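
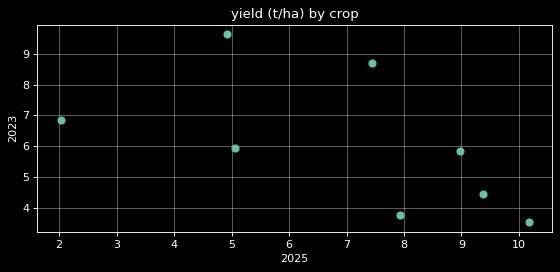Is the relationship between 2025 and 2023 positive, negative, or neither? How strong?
negative, moderate

Points are negatively correlated; moderate (|r| ≈ 0.6).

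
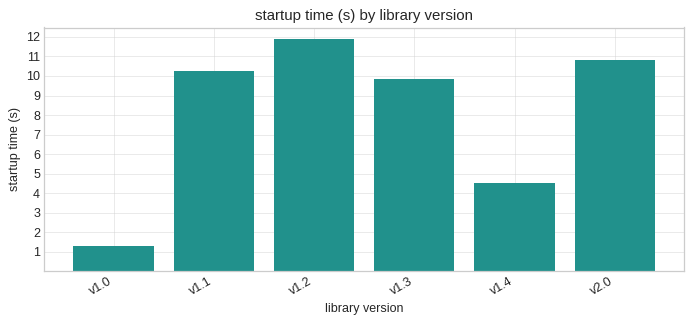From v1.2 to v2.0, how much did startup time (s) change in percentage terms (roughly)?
v1.2 ≈ 12, v2.0 ≈ 11; (11 − 12) / 12 ≈ -8.3%.

≈ -8.3%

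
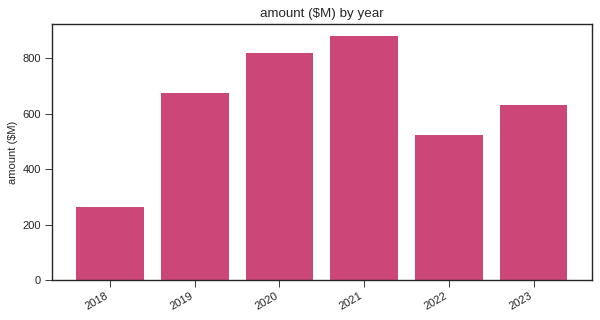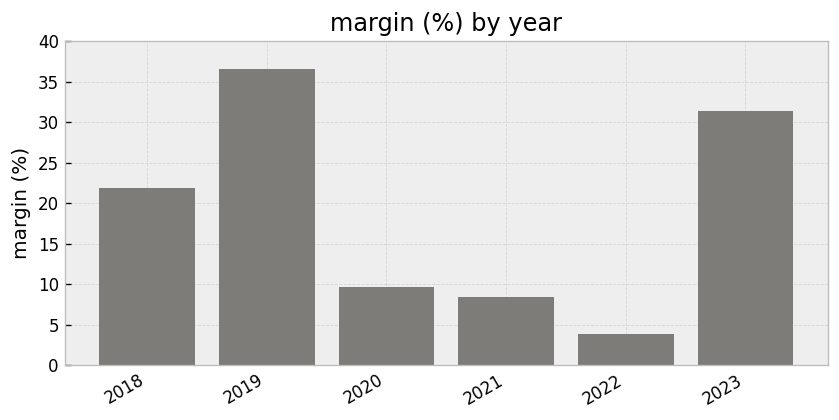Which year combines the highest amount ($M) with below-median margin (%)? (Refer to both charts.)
2021

Chart 2 median margin (%) ≈ 15; below-median years: 2020, 2021, 2022. Among those, 2021 has the highest amount ($M) (≈ 900).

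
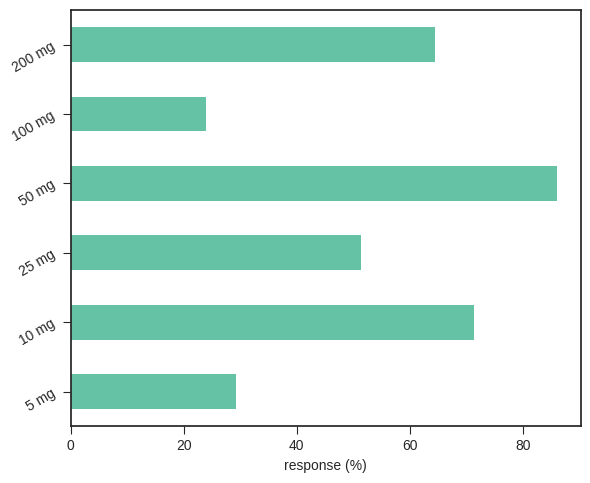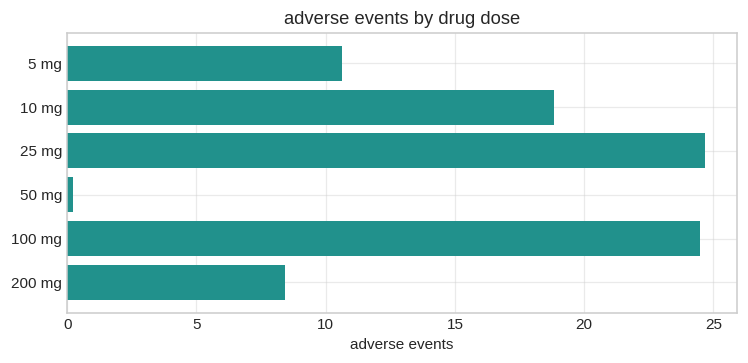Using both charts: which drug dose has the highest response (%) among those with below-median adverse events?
50 mg

Chart 2 median adverse events ≈ 15; below-median drug doses: 5 mg, 50 mg, 200 mg. Among those, 50 mg has the highest response (%) (≈ 90).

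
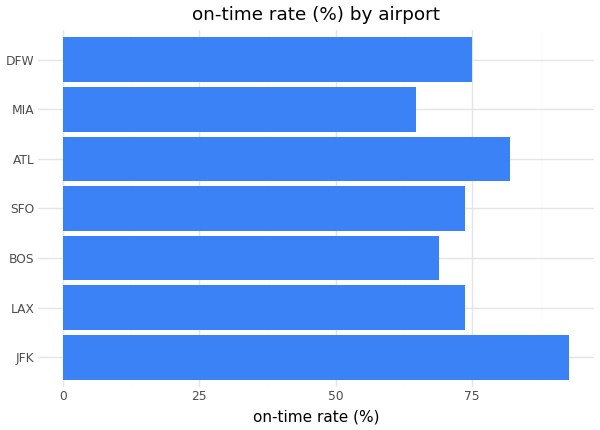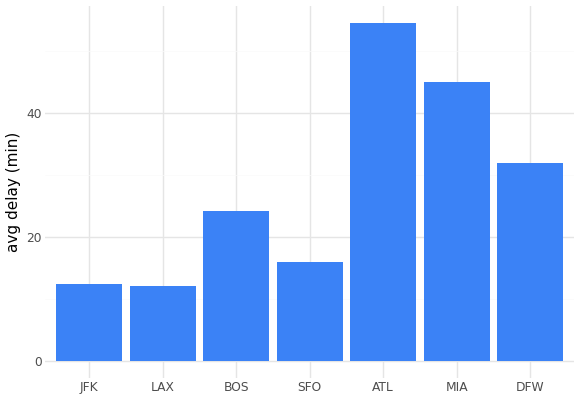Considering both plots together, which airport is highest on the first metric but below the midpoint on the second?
Chart 2 median avg delay (min) ≈ 25; below-median airports: JFK, LAX, SFO. Among those, JFK has the highest on-time rate (%) (≈ 90).

JFK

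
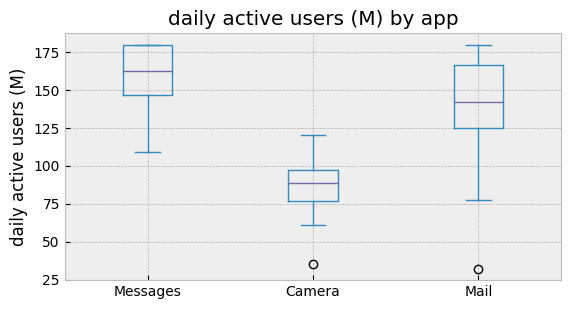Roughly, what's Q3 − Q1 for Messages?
Q3 ≈ 180, Q1 ≈ 150; IQR ≈ 30.

≈ 30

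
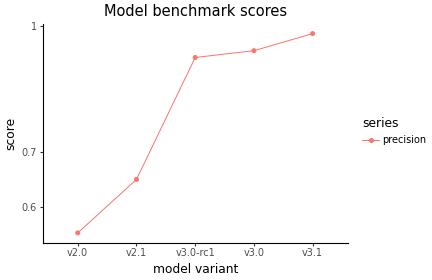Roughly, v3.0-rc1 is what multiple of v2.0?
v3.0-rc1 ≈ 0.90, v2.0 ≈ 0.55; 0.90/0.55 ≈ 1.64.

≈ 1.64×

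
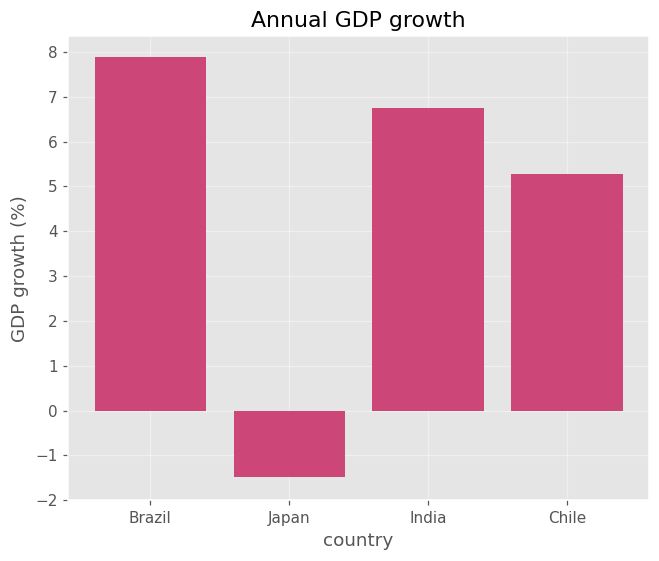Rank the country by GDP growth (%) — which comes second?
India

Top 3: Brazil ≈ 8, India ≈ 7, Chile ≈ 5.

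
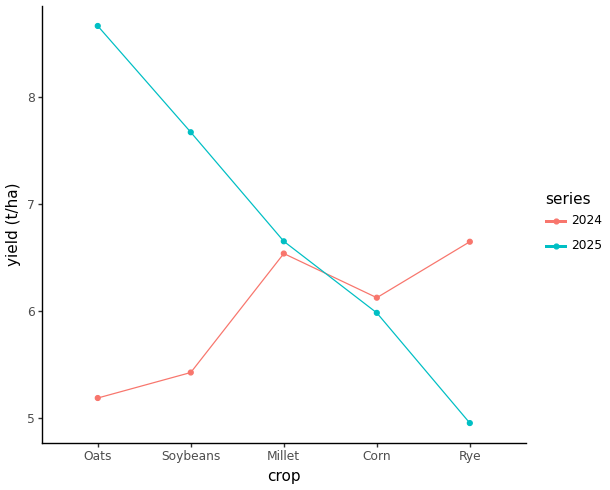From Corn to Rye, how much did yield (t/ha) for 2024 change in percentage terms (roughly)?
Corn ≈ 6.0, Rye ≈ 6.5; (6.5 − 6.0) / 6.0 ≈ +8.3%.

≈ +8.3%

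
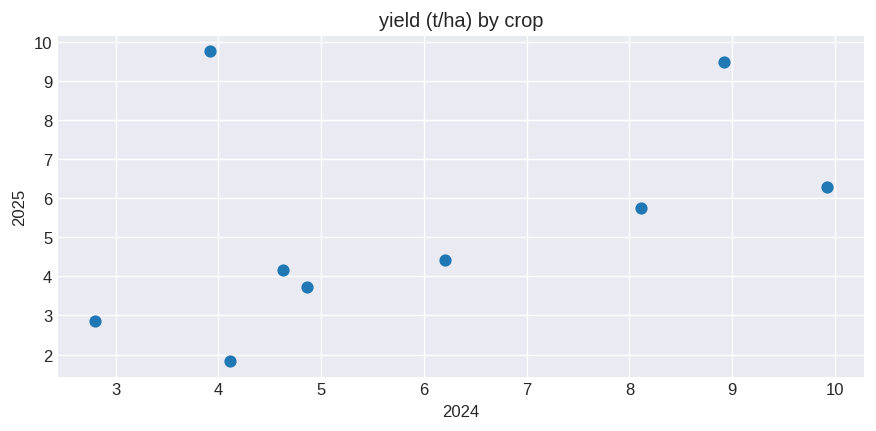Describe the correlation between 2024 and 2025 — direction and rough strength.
Points are positively correlated; moderate (|r| ≈ 0.5).

positive, moderate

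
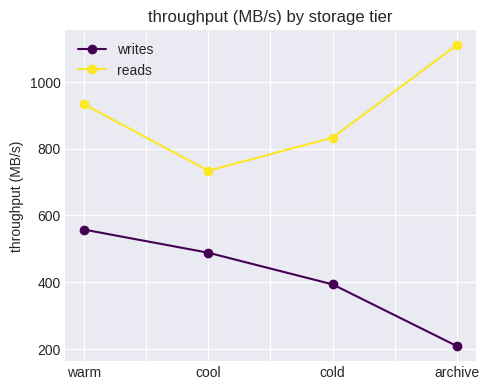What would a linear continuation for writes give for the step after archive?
≈ 50

Last three: 500, 400, 200 → slope ≈ -150/step → next ≈ 50.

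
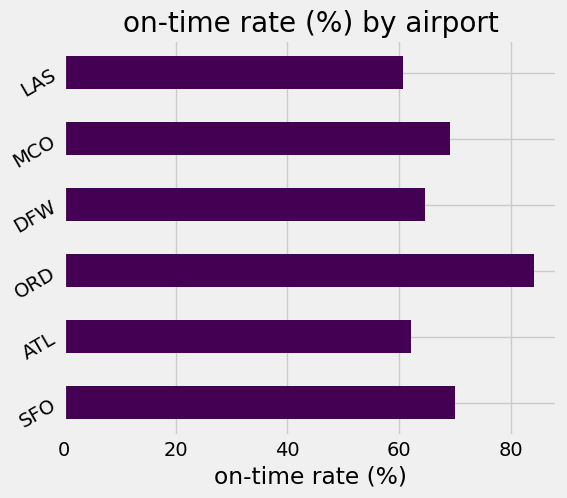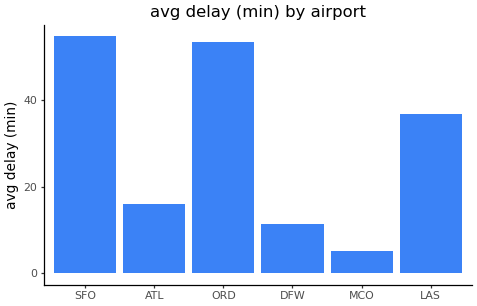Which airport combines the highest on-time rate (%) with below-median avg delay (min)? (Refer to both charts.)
MCO

Chart 2 median avg delay (min) ≈ 30; below-median airports: ATL, DFW, MCO. Among those, MCO has the highest on-time rate (%) (≈ 70).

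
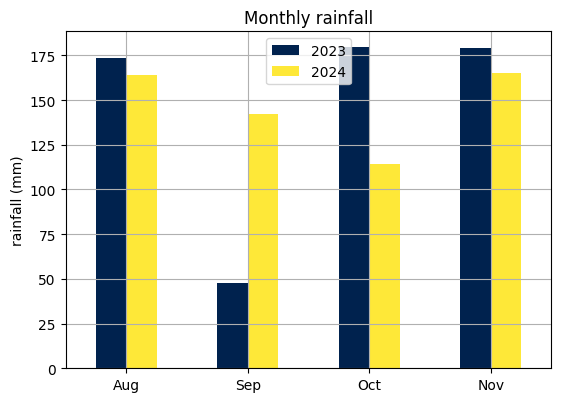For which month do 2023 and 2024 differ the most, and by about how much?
Sep: 2023 ≈ 40, 2024 ≈ 140 → gap ≈ 100. Next-largest (Oct) is only ≈ 60.

Sep, ≈ 100 mm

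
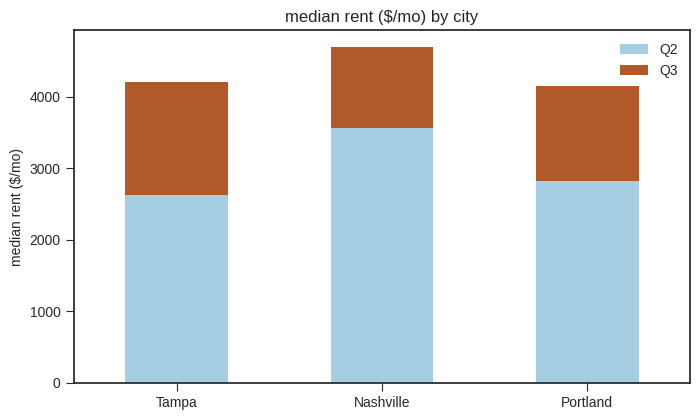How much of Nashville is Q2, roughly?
≈ 3500

Q2 top ≈ 3500, bottom ≈ 0; segment ≈ 3500.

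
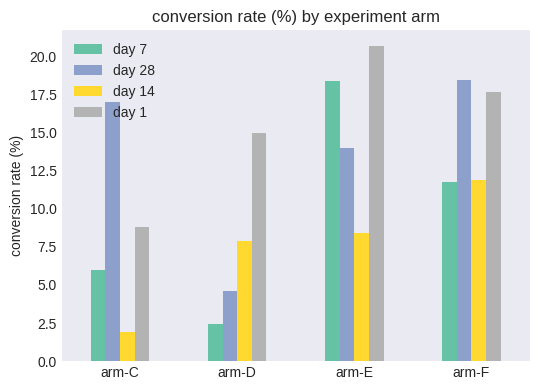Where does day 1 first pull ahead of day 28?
arm-D

arm-C: day 1 ≈ 8 vs day 28 ≈ 18 (not yet); arm-D: day 1 ≈ 14 vs day 28 ≈ 4 (first crossover).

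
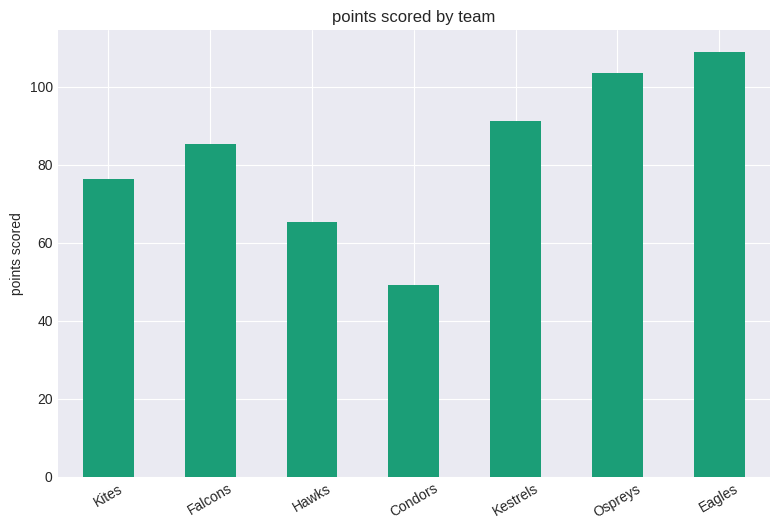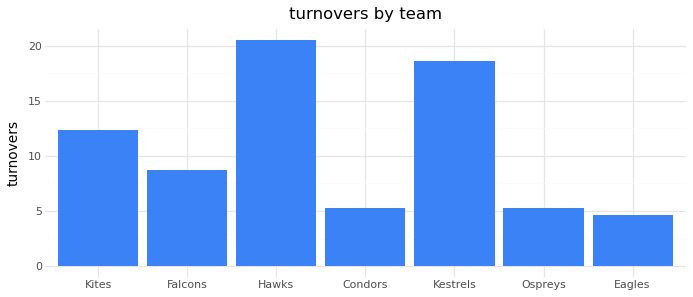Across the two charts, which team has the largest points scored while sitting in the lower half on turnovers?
Eagles

Chart 2 median turnovers ≈ 8; below-median teams: Condors, Ospreys, Eagles. Among those, Eagles has the highest points scored (≈ 110).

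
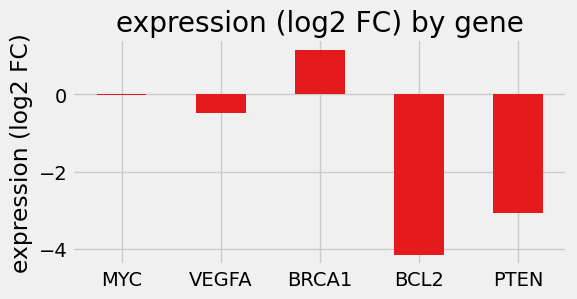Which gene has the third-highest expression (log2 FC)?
Top 4: BRCA1 ≈ 1.0, MYC ≈ 0.0, VEGFA ≈ -0.5, PTEN ≈ -3.0.

VEGFA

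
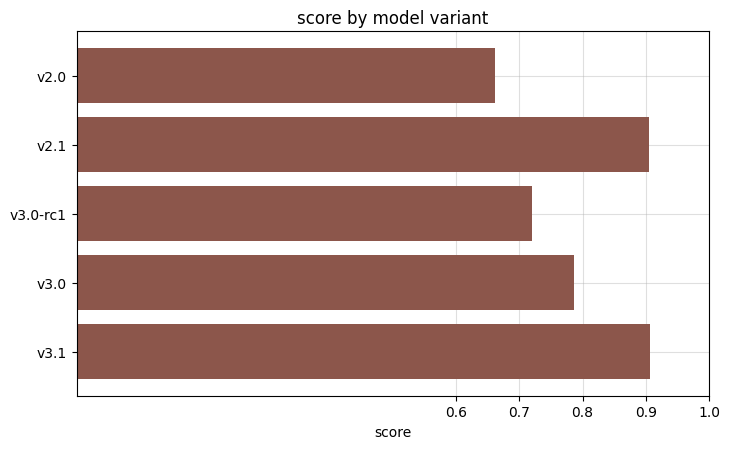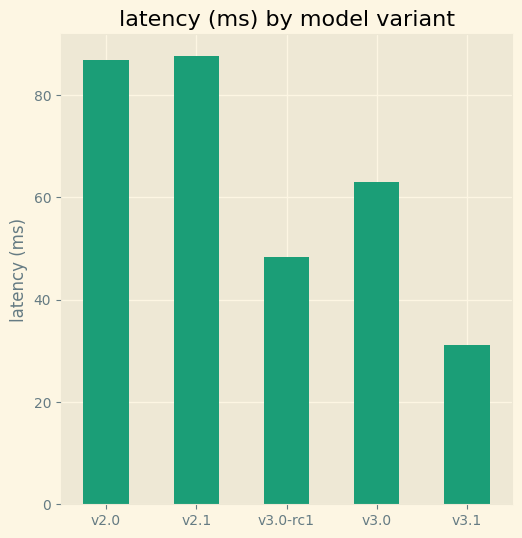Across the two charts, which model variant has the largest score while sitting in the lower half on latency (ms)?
Chart 2 median latency (ms) ≈ 60; below-median model variants: v3.0-rc1, v3.1. Among those, v3.1 has the highest score (≈ 0.9).

v3.1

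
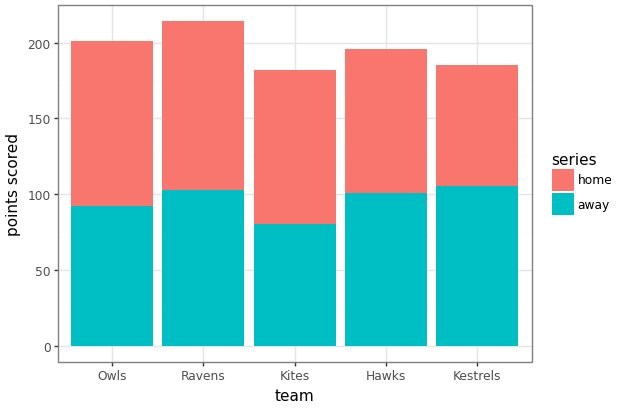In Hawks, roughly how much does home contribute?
≈ 100

home top ≈ 200, bottom ≈ 100; segment ≈ 100.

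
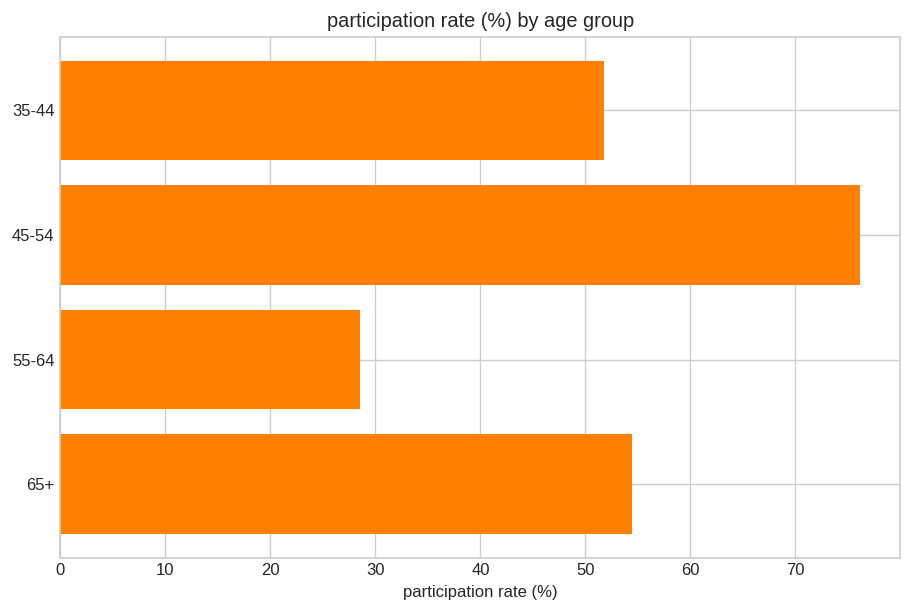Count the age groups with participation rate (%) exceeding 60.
1

Above 60: 45-54.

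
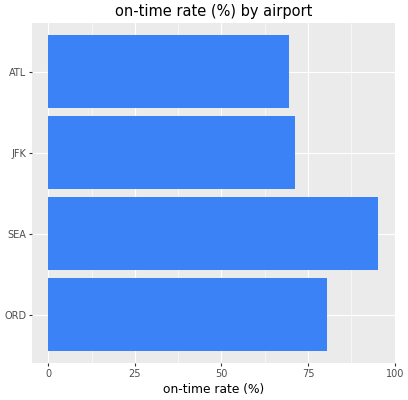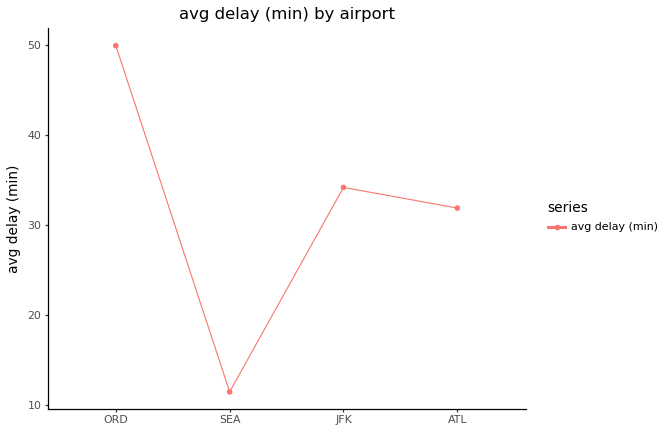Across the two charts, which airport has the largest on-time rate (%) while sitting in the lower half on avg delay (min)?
SEA

Chart 2 median avg delay (min) ≈ 35; below-median airports: SEA, ATL. Among those, SEA has the highest on-time rate (%) (≈ 100).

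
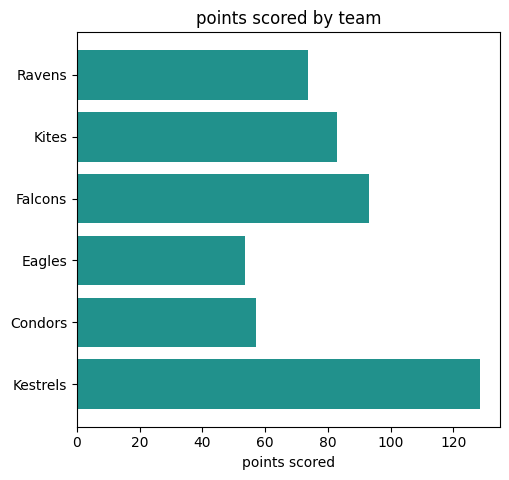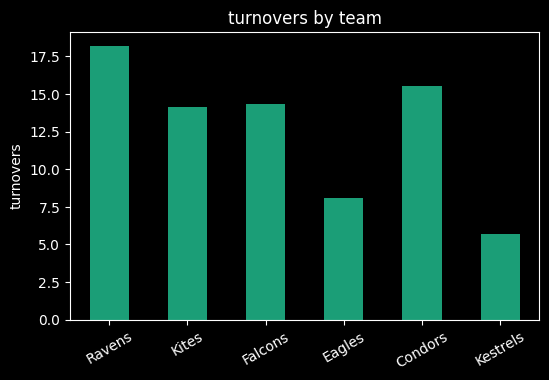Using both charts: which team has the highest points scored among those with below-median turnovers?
Kestrels

Chart 2 median turnovers ≈ 14; below-median teams: Kites, Eagles, Kestrels. Among those, Kestrels has the highest points scored (≈ 120).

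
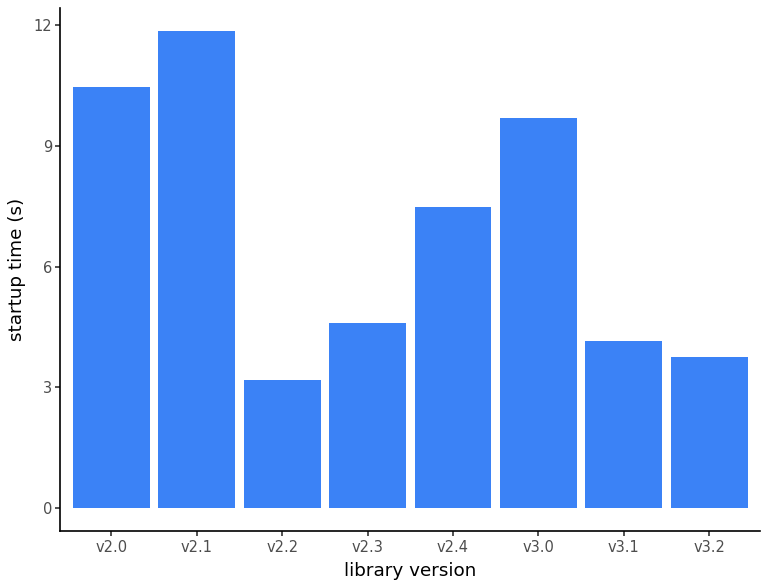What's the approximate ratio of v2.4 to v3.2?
v2.4 ≈ 7, v3.2 ≈ 4; 7/4 ≈ 1.75.

≈ 1.75×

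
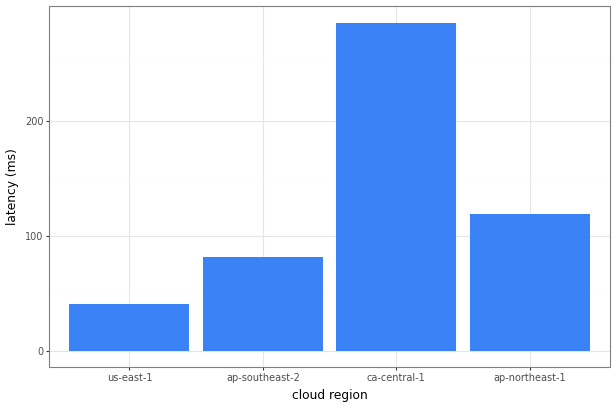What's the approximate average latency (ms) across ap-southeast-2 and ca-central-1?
≈ 175

(75 + 275) / 2 ≈ 175.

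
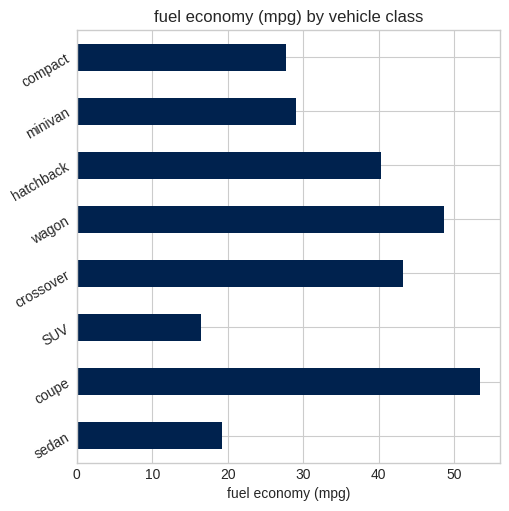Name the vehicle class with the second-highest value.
wagon

Top 3: coupe ≈ 55, wagon ≈ 50, crossover ≈ 45.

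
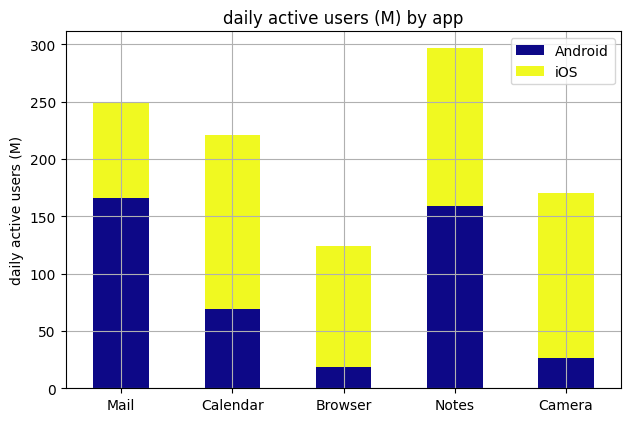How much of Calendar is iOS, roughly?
≈ 150

iOS top ≈ 225, bottom ≈ 75; segment ≈ 150.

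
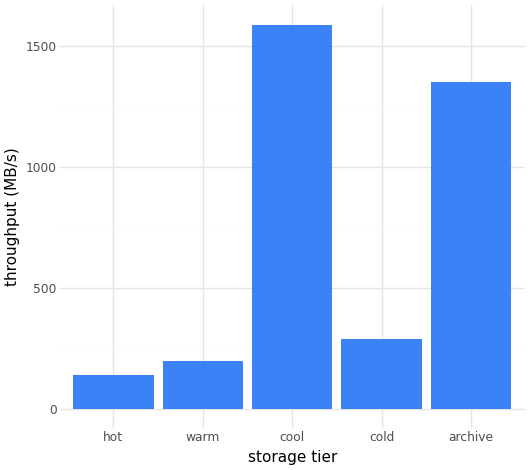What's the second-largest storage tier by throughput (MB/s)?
archive

Top 3: cool ≈ 1600, archive ≈ 1400, cold ≈ 200.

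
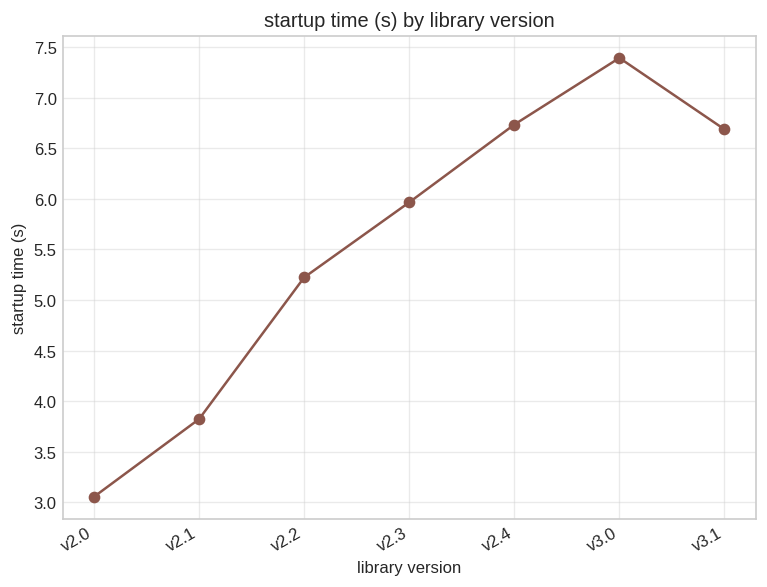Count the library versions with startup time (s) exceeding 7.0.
Above 7.0: v3.0.

1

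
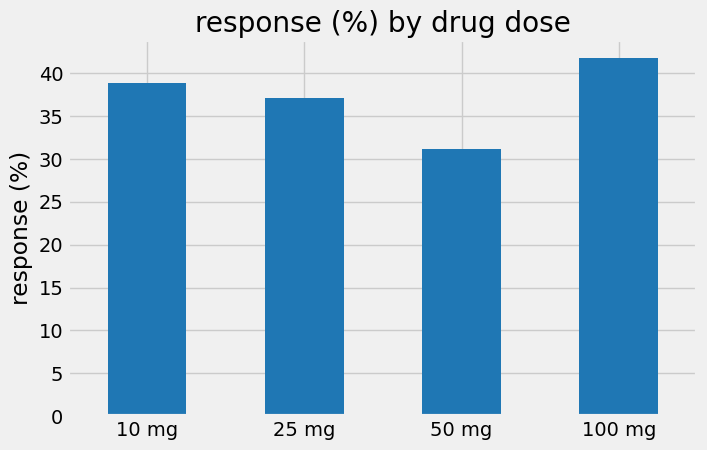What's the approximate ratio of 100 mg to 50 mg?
≈ 1.33×

100 mg ≈ 40, 50 mg ≈ 30; 40/30 ≈ 1.33.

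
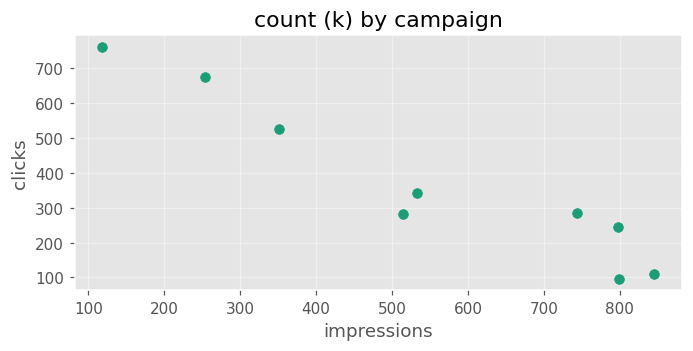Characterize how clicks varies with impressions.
Points are negatively correlated; strong (|r| ≈ 1.0).

negative, strong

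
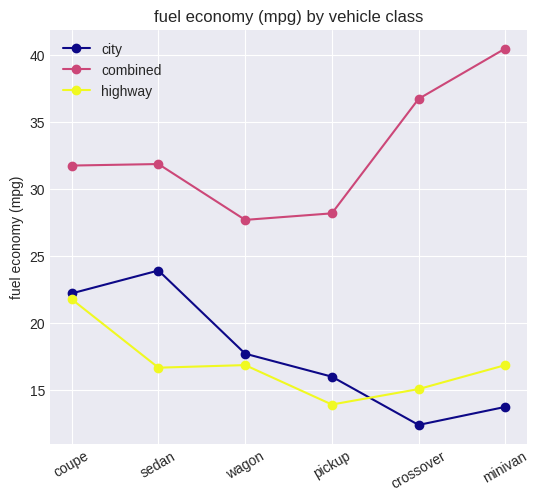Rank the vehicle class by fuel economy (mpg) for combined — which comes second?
Top 3 for combined: minivan ≈ 40, crossover ≈ 35, sedan ≈ 30.

crossover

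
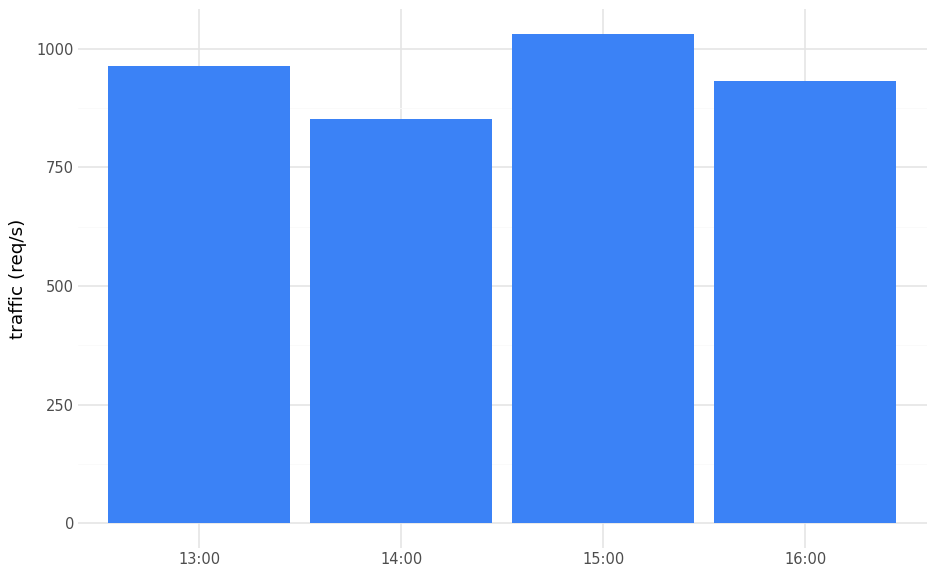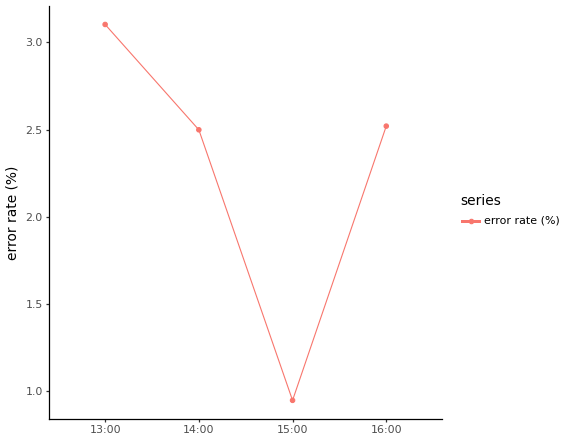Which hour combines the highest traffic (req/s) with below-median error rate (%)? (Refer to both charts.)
15:00

Chart 2 median error rate (%) ≈ 2.5; below-median hours: 14:00, 15:00. Among those, 15:00 has the highest traffic (req/s) (≈ 1000).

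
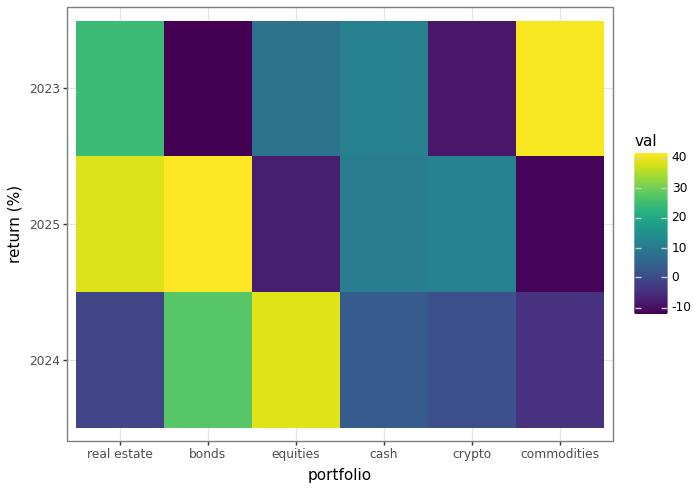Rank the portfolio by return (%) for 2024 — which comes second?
bonds

Top 3 for 2024: equities ≈ 40, bonds ≈ 25, cash ≈ 5.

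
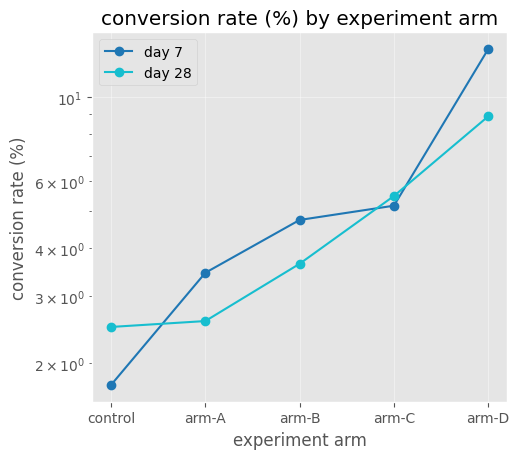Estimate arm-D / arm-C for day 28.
≈ 1.8×

arm-D ≈ 9, arm-C ≈ 5; 9/5 ≈ 1.8.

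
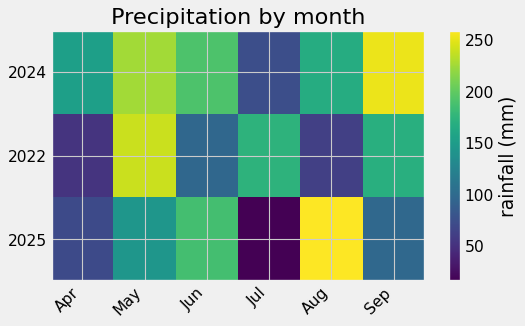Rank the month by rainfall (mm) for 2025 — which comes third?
May

Top 4 for 2025: Aug ≈ 250, Jun ≈ 175, May ≈ 150, Sep ≈ 100.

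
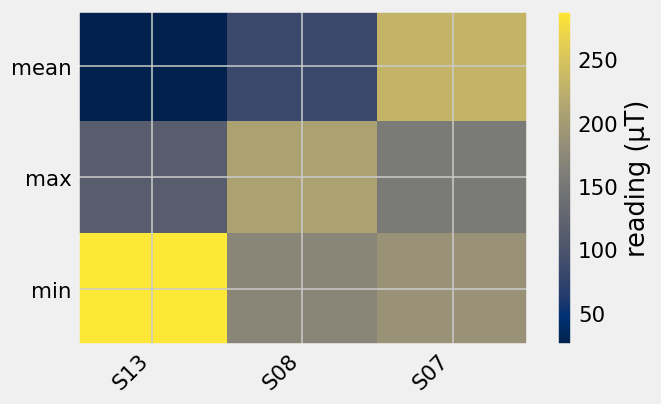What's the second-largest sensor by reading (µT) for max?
Top 3 for max: S08 ≈ 200, S07 ≈ 150, S13 ≈ 125.

S07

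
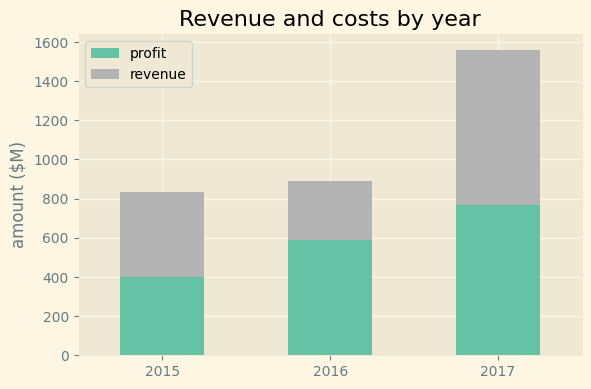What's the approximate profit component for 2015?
≈ 400

profit top ≈ 400, bottom ≈ 0; segment ≈ 400.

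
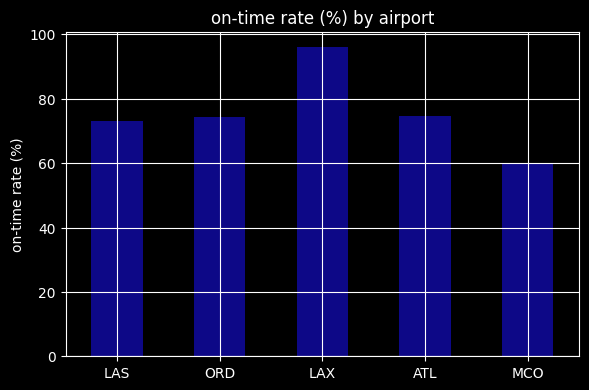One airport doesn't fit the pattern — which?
LAX ≈ 100; the rest sit between ≈ 60 and ≈ 70.

LAX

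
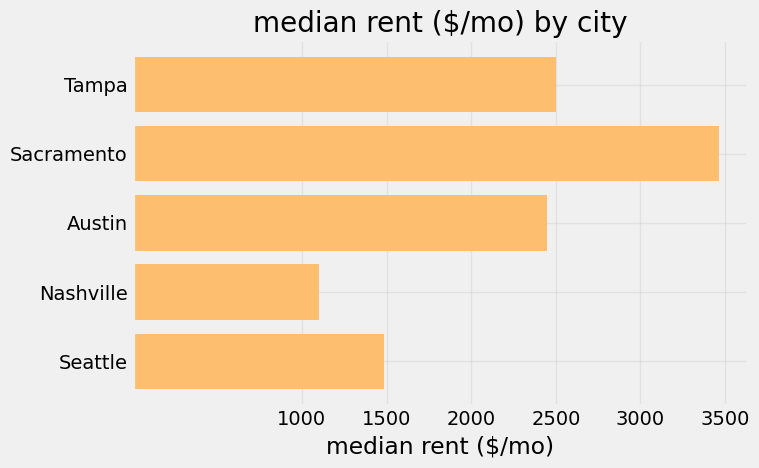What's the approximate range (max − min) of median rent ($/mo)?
Max Sacramento ≈ 3500, min Nashville ≈ 1000; range ≈ 2500.

≈ 2500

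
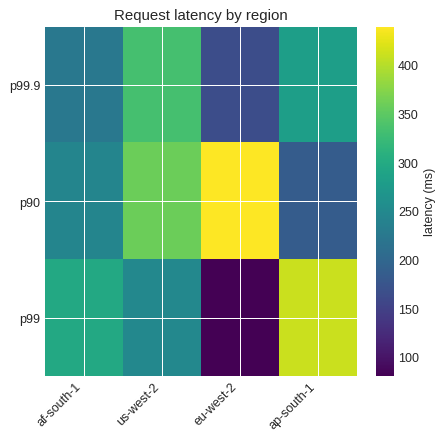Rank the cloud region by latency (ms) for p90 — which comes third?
Top 4 for p90: eu-west-2 ≈ 450, us-west-2 ≈ 350, af-south-1 ≈ 250, ap-south-1 ≈ 200.

af-south-1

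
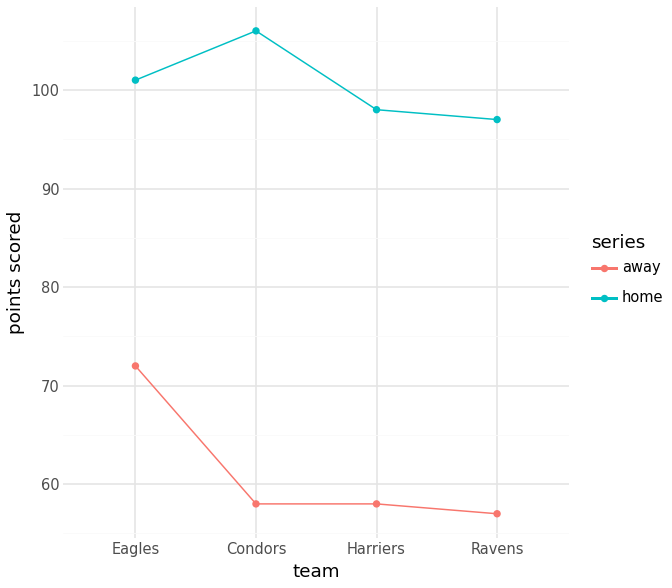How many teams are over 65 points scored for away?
Above 65: Eagles.

1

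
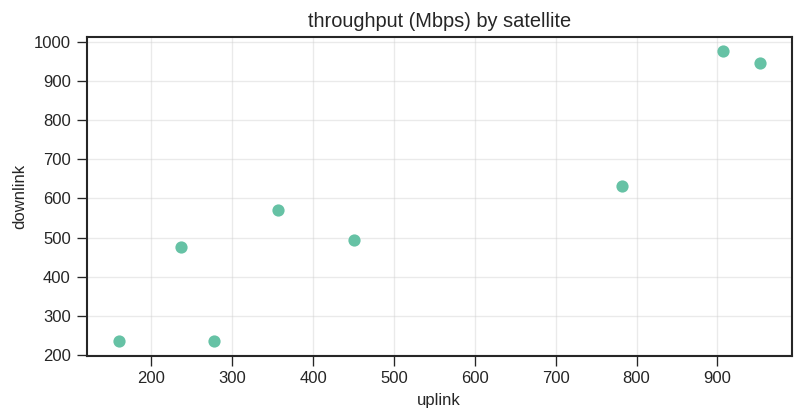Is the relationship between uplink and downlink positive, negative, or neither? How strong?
Points are positively correlated; strong (|r| ≈ 0.9).

positive, strong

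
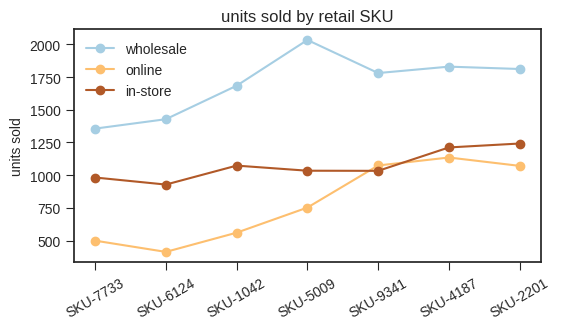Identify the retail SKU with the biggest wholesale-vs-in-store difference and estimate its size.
SKU-5009, ≈ 1000

SKU-5009: wholesale ≈ 2000, in-store ≈ 1000 → gap ≈ 1000. Next-largest (SKU-9341) is only ≈ 800.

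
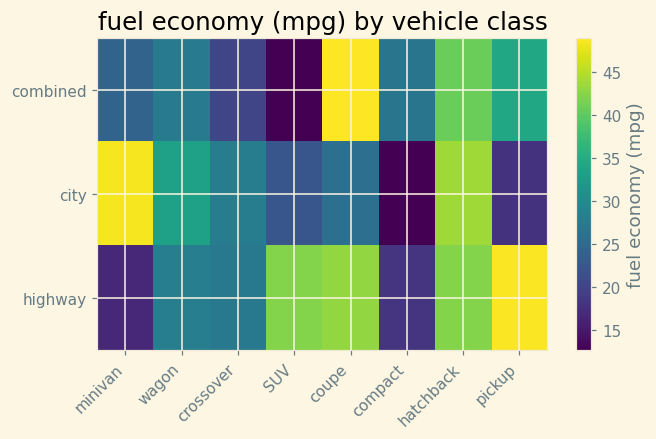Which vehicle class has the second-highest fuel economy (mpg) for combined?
Top 3 for combined: coupe ≈ 50, hatchback ≈ 40, pickup ≈ 35.

hatchback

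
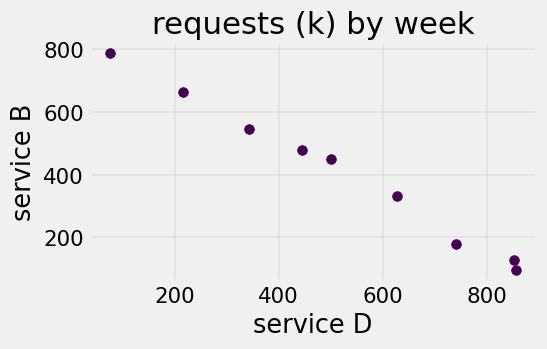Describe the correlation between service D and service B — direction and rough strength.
negative, strong

Points are negatively correlated; strong (|r| ≈ 1.0).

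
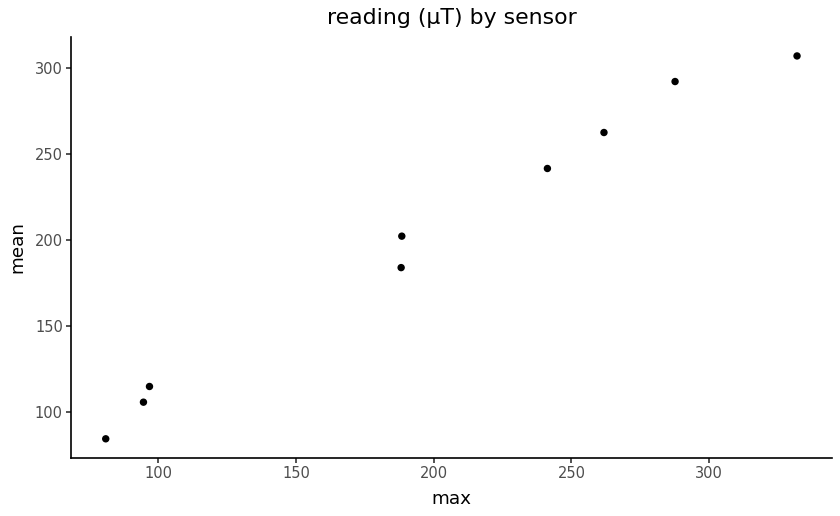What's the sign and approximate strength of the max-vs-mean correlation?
Points are positively correlated; strong (|r| ≈ 1.0).

positive, strong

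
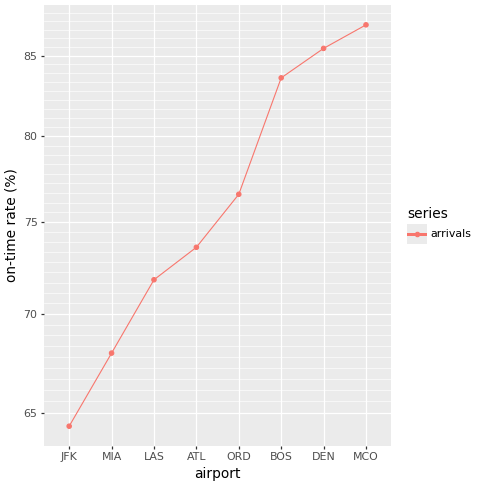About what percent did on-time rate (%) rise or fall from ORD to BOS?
≈ +10.5%

ORD ≈ 76, BOS ≈ 84; (84 − 76) / 76 ≈ +10.5%.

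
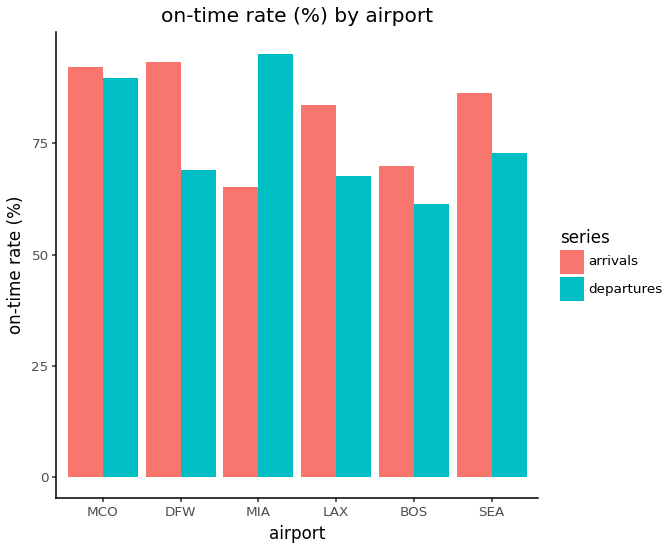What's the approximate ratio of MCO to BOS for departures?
MCO ≈ 90, BOS ≈ 60; 90/60 ≈ 1.5.

≈ 1.5×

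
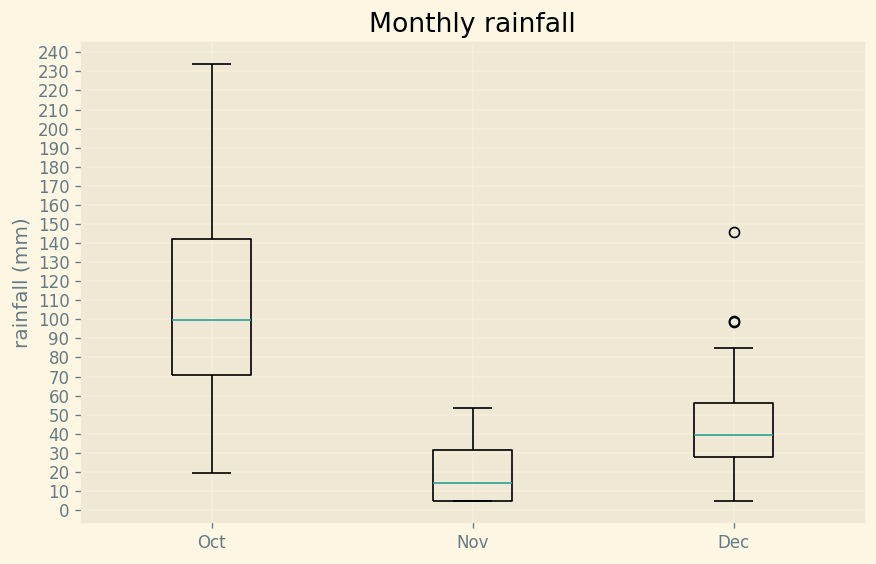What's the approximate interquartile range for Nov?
Q3 ≈ 30, Q1 ≈ 0; IQR ≈ 30.

≈ 30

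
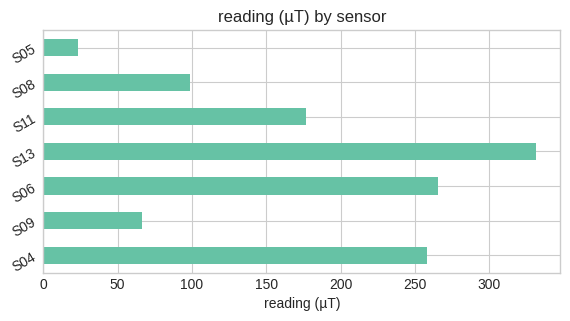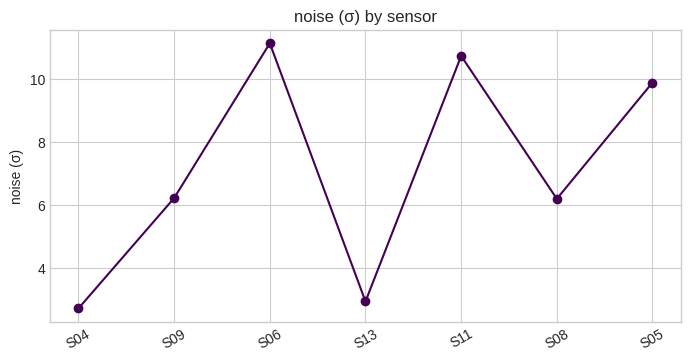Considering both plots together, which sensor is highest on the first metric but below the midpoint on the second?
Chart 2 median noise (σ) ≈ 6; below-median sensors: S04, S13, S08. Among those, S13 has the highest reading (µT) (≈ 350).

S13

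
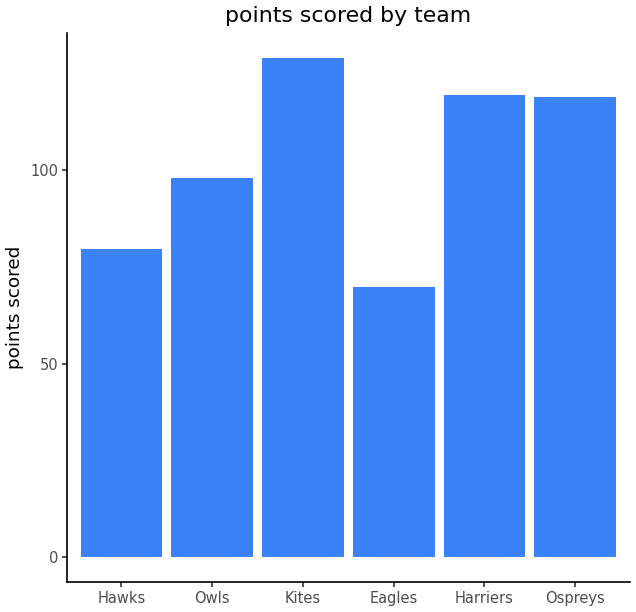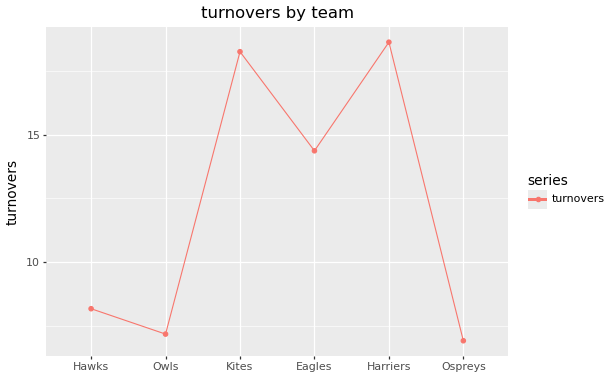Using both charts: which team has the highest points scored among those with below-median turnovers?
Ospreys

Chart 2 median turnovers ≈ 12; below-median teams: Hawks, Owls, Ospreys. Among those, Ospreys has the highest points scored (≈ 120).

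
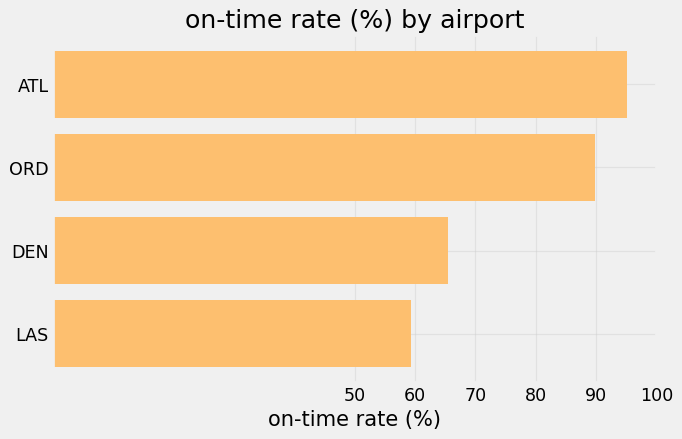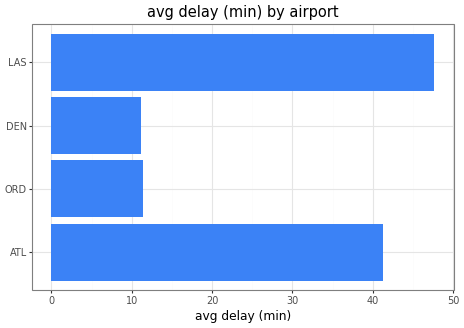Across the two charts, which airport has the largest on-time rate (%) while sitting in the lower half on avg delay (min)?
ORD

Chart 2 median avg delay (min) ≈ 25; below-median airports: ORD, DEN. Among those, ORD has the highest on-time rate (%) (≈ 90).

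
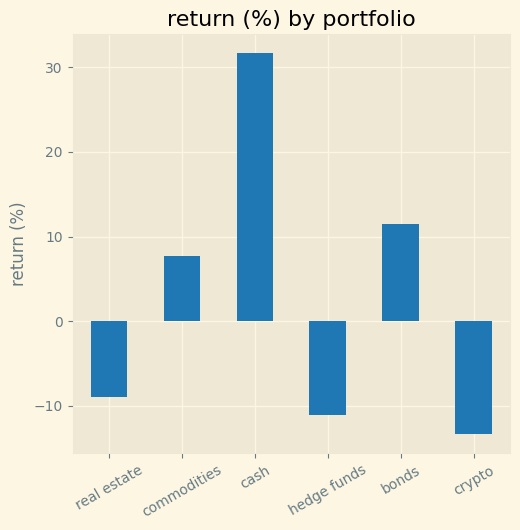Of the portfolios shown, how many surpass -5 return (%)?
3

Above -5: commodities, cash, bonds.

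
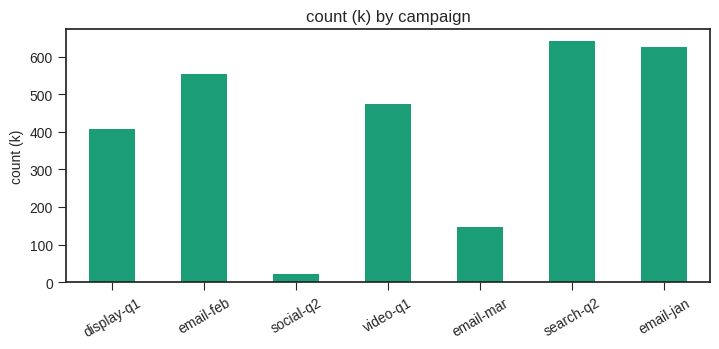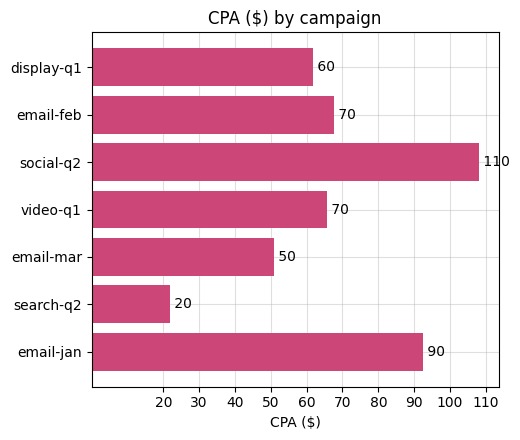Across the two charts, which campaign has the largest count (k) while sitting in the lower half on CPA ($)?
search-q2

Chart 2 median CPA ($) ≈ 70; below-median campaigns: display-q1, email-mar, search-q2. Among those, search-q2 has the highest count (k) (≈ 600).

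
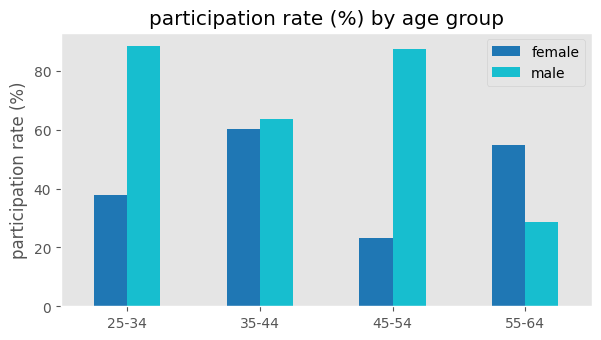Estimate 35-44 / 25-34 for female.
35-44 ≈ 60, 25-34 ≈ 40; 60/40 ≈ 1.5.

≈ 1.5×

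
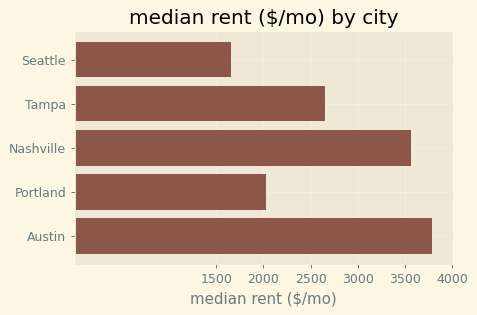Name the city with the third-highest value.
Tampa

Top 4: Austin ≈ 4000, Nashville ≈ 3500, Tampa ≈ 2500, Portland ≈ 2000.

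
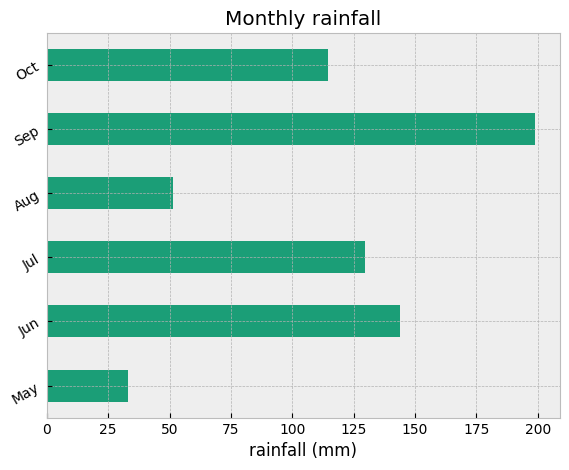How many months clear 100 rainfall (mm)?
4

Above 100: Jun, Jul, Sep, Oct.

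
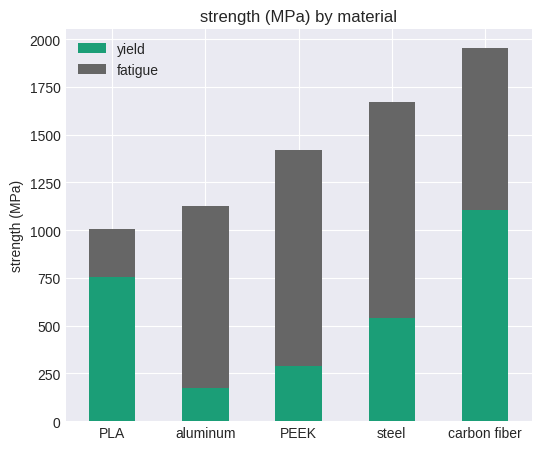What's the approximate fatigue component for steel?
fatigue top ≈ 1600, bottom ≈ 600; segment ≈ 1000.

≈ 1000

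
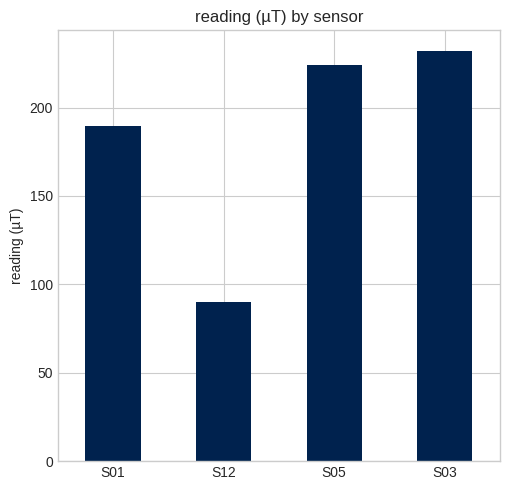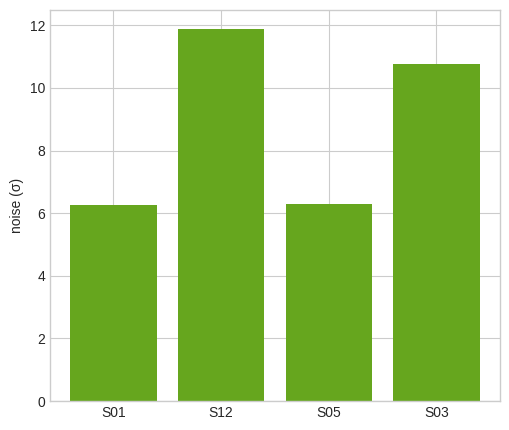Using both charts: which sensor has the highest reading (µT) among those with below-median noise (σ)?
Chart 2 median noise (σ) ≈ 8; below-median sensors: S01, S05. Among those, S05 has the highest reading (µT) (≈ 225).

S05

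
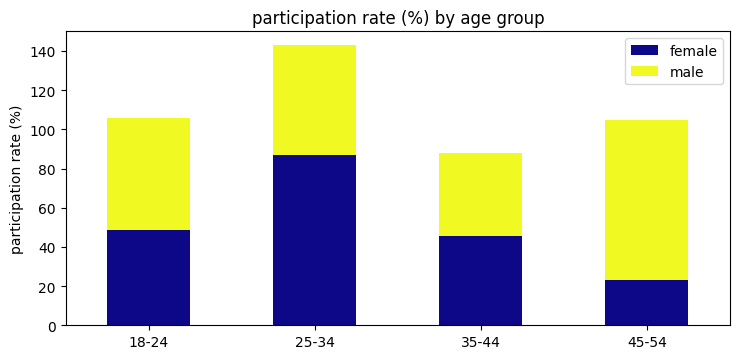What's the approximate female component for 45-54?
female top ≈ 20, bottom ≈ 0; segment ≈ 20.

≈ 20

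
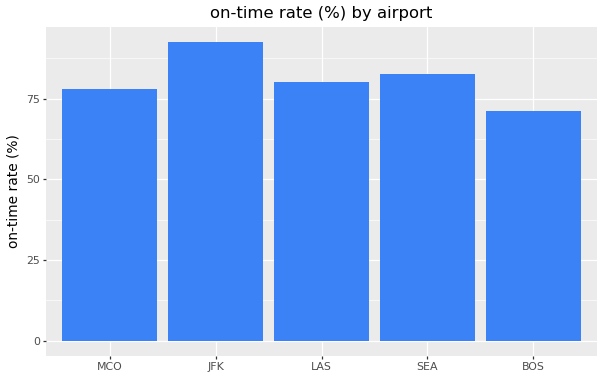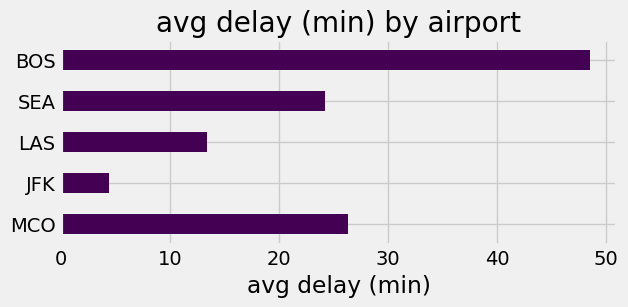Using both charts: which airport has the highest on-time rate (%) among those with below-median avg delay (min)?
Chart 2 median avg delay (min) ≈ 25; below-median airports: JFK, LAS. Among those, JFK has the highest on-time rate (%) (≈ 90).

JFK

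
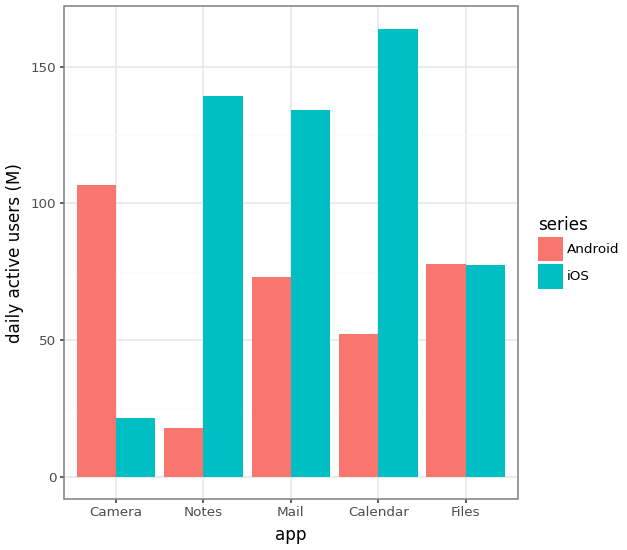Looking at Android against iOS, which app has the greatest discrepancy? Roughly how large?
Notes, ≈ 120 M

Notes: Android ≈ 20, iOS ≈ 140 → gap ≈ 120. Next-largest (Calendar) is only ≈ 100.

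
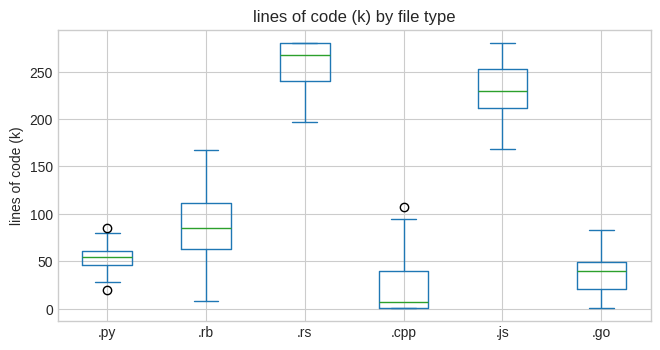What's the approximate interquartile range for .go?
≈ 25

Q3 ≈ 50, Q1 ≈ 25; IQR ≈ 25.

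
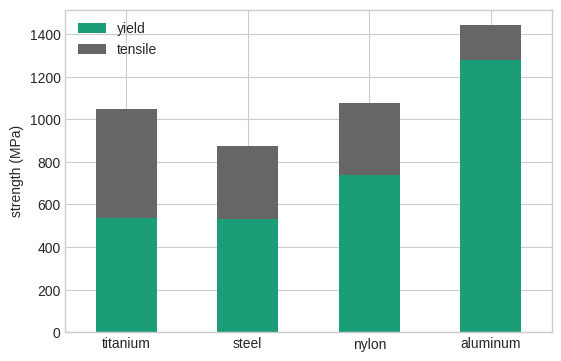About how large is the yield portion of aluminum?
yield top ≈ 1200, bottom ≈ 0; segment ≈ 1200.

≈ 1200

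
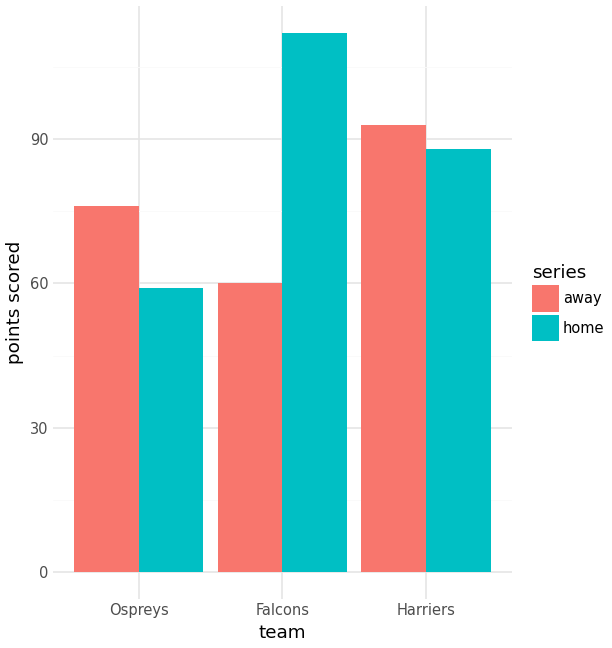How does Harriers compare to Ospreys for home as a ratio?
≈ 1.5×

Harriers ≈ 90, Ospreys ≈ 60; 90/60 ≈ 1.5.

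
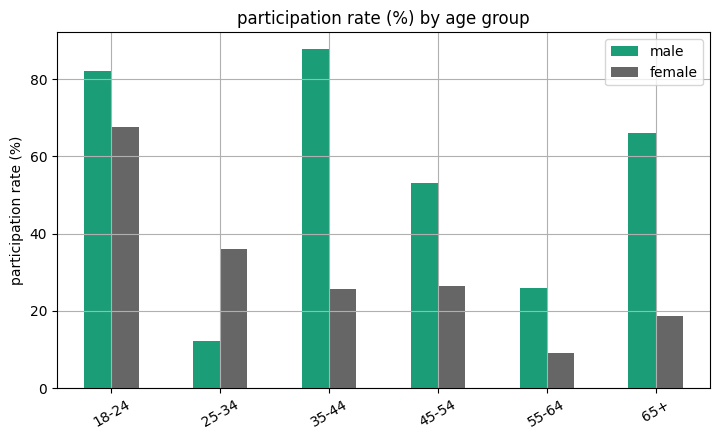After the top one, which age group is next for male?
18-24

Top 3 for male: 35-44 ≈ 90, 18-24 ≈ 80, 65+ ≈ 70.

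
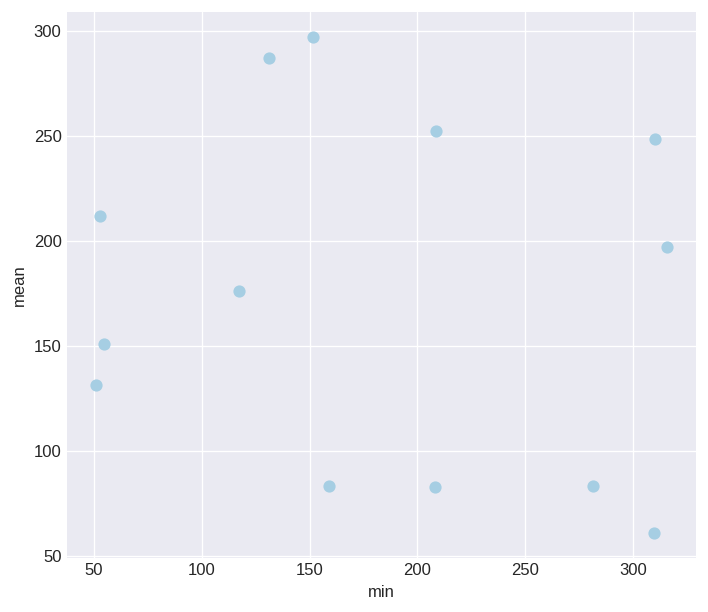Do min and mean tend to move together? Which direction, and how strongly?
no clear correlation

Points are roughly uncorrelated; weak (|r| ≈ 0.2).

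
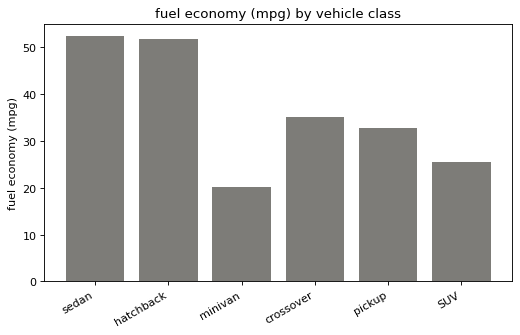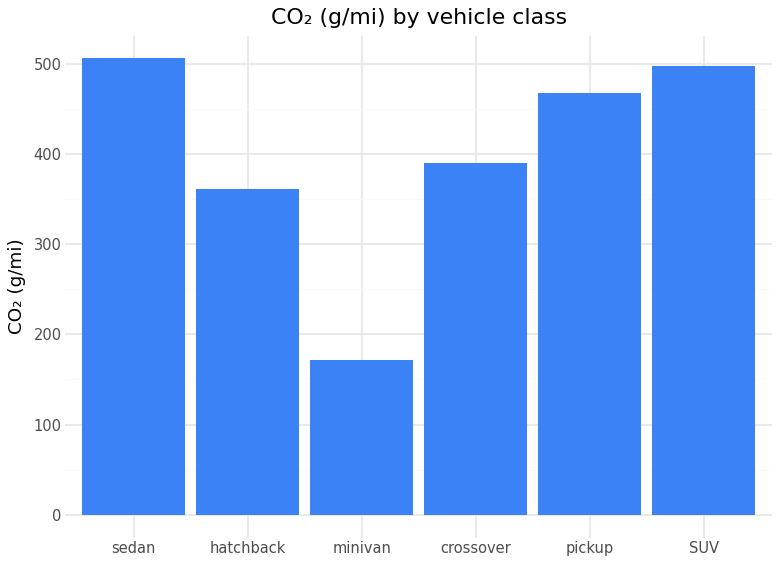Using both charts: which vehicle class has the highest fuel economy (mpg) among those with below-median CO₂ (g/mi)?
Chart 2 median CO₂ (g/mi) ≈ 450; below-median vehicle classes: hatchback, minivan, crossover. Among those, hatchback has the highest fuel economy (mpg) (≈ 50).

hatchback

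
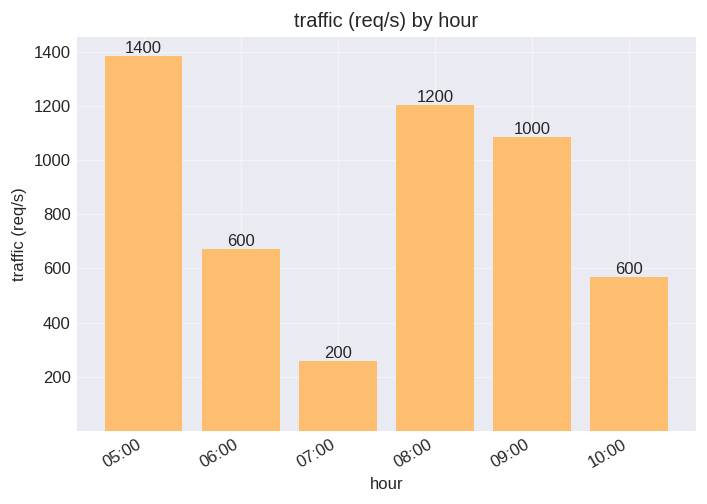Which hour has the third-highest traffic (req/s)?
09:00

Top 4: 05:00 ≈ 1400, 08:00 ≈ 1200, 09:00 ≈ 1000, 06:00 ≈ 600.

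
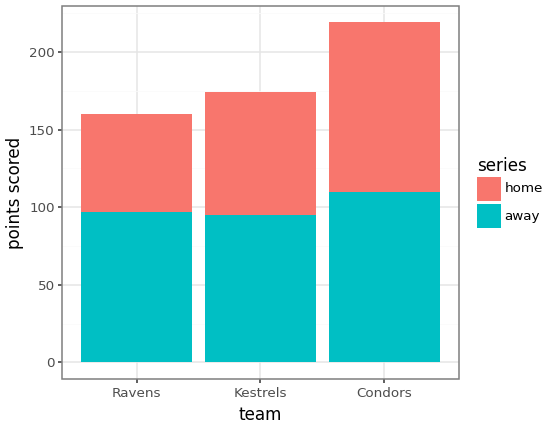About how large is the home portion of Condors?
home top ≈ 220, bottom ≈ 120; segment ≈ 100.

≈ 100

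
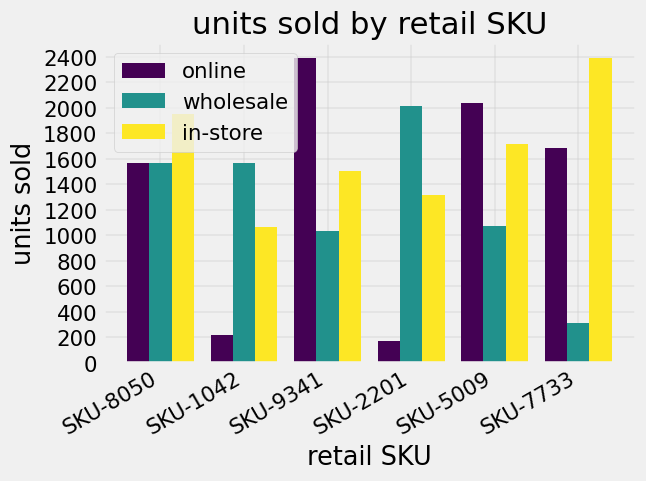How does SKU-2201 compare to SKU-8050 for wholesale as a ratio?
SKU-2201 ≈ 2000, SKU-8050 ≈ 1600; 2000/1600 ≈ 1.25.

≈ 1.25×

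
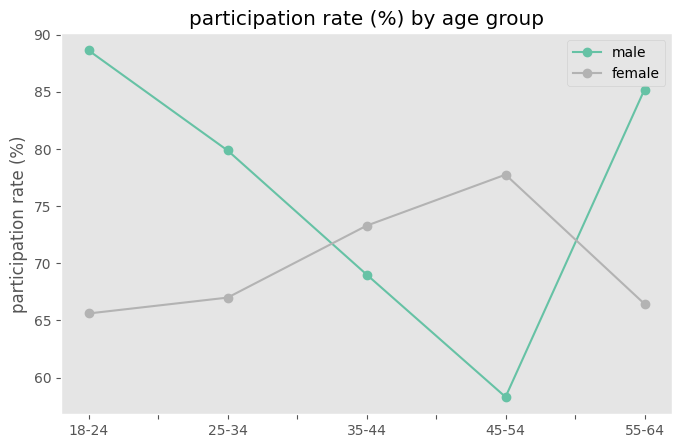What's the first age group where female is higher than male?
35-44

25-34: female ≈ 65 vs male ≈ 80 (not yet); 35-44: female ≈ 75 vs male ≈ 70 (first crossover).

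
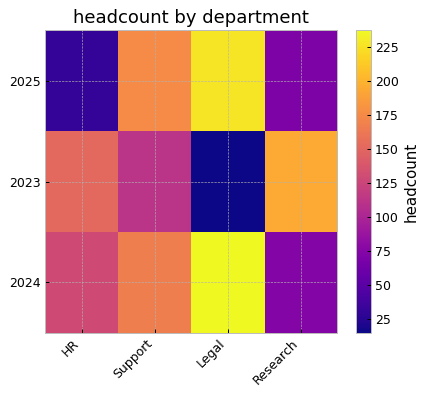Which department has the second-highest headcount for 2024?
Support

Top 3 for 2024: Legal ≈ 240, Support ≈ 160, HR ≈ 120.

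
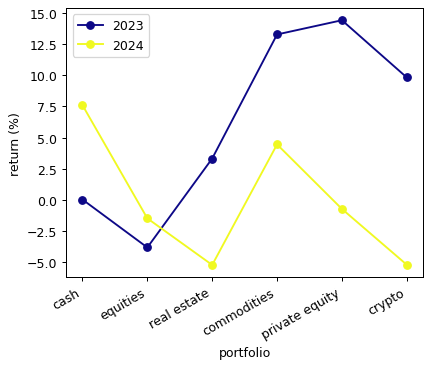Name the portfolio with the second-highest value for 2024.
Top 3 for 2024: cash ≈ 8, commodities ≈ 4, private equity ≈ 0.

commodities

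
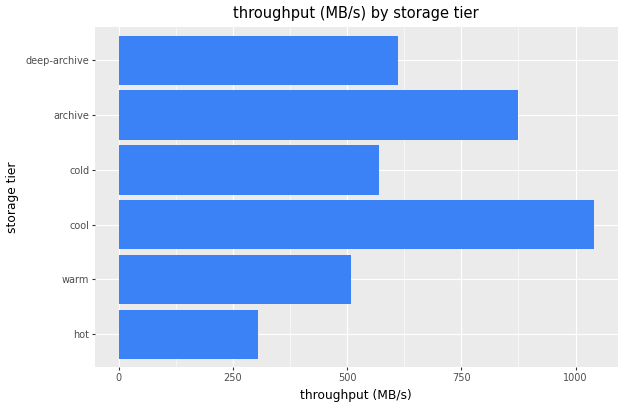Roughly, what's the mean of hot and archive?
(300 + 900) / 2 ≈ 600.

≈ 600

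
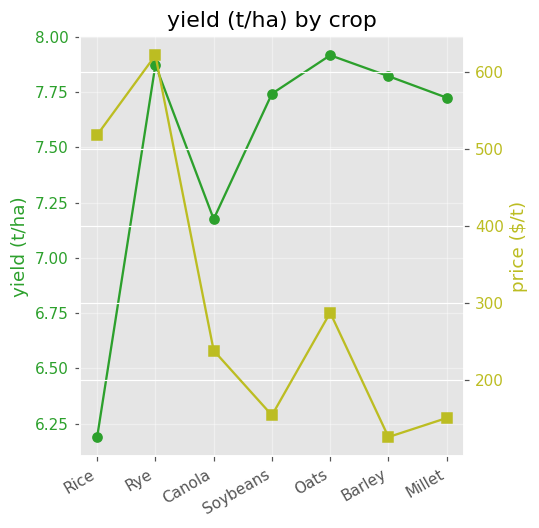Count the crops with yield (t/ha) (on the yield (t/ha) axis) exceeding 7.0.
6

Above 7.0: Rye, Canola, Soybeans, Oats, Barley, Millet.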